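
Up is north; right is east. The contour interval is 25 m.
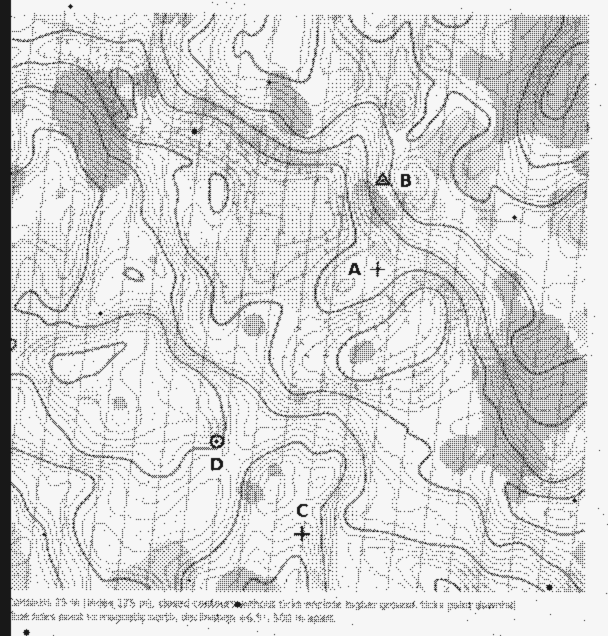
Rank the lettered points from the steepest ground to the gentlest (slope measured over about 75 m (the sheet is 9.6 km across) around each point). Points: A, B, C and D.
B D C A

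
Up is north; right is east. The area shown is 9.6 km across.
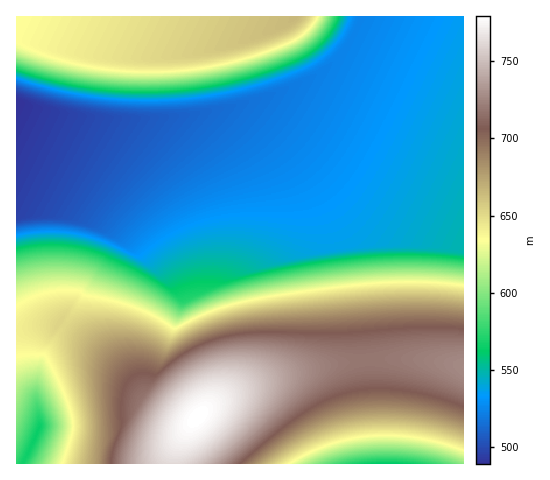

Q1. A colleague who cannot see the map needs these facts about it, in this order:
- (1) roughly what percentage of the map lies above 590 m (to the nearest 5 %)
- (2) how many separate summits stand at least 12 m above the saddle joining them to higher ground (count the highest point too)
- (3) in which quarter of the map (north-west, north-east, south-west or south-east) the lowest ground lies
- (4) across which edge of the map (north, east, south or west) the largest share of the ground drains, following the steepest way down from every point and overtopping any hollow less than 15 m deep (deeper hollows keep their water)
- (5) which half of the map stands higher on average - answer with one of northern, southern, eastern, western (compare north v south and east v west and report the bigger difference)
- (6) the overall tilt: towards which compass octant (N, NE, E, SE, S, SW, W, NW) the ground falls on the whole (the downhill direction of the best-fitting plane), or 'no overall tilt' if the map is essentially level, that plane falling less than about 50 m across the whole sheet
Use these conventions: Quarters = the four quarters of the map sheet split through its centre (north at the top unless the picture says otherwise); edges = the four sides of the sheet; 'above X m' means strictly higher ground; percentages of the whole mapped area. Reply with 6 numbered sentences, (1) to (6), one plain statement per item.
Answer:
(1) Ground above 590 m makes up about 50 % of the sheet.
(2) There are 2 summits with 12 m or more of prominence.
(3) Look to the north-west quarter for the lowest ground.
(4) Drainage is mainly to the west: more ground falls towards that edge than towards any other.
(5) On average the southern half of the map is the higher ground.
(6) The general tilt is down to the north (the land rises towards the south).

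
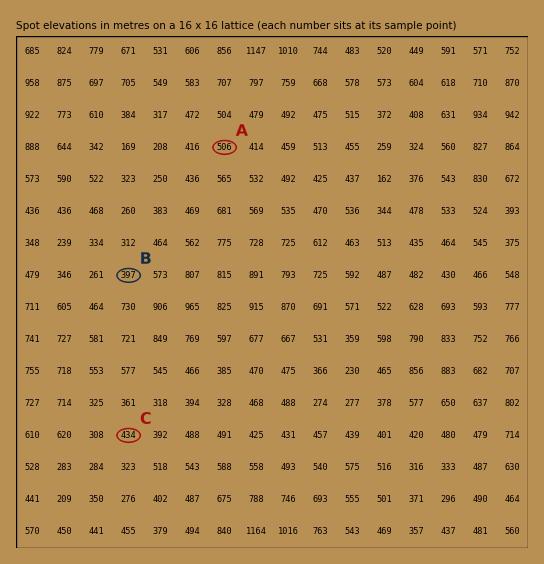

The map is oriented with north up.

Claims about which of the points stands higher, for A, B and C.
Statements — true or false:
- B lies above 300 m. true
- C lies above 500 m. false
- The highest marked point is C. false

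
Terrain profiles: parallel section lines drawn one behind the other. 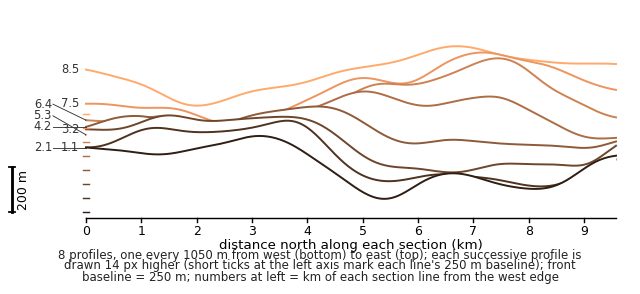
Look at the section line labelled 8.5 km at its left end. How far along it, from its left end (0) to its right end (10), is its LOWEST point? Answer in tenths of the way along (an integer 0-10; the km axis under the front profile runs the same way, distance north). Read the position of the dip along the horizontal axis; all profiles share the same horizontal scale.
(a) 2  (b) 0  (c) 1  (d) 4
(a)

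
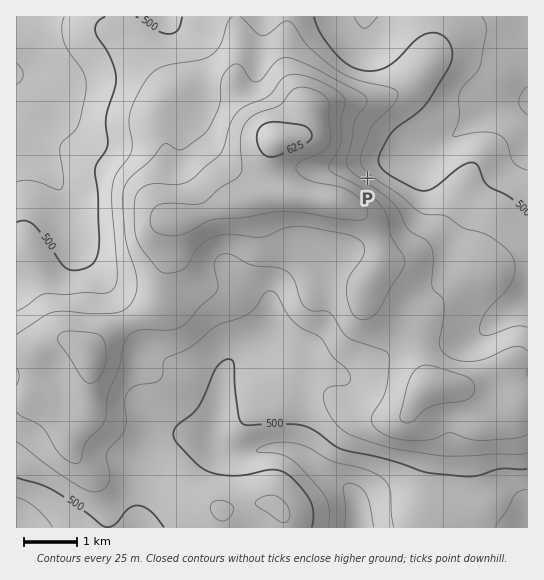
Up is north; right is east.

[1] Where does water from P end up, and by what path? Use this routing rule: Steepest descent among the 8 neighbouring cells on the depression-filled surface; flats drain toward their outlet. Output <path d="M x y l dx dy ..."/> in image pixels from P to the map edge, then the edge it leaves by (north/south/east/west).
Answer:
<path d="M367 178l14-13 18-2 2-1 5 0 1-1 3 0 11-6 2-2 10-4 2-3 10-4 8-7 1 0 5-5 2 0 16-16 5-3 3 0 1-1 7 0 1-1 13 0 2-2 6 0 2-1 10 0"/>
exit: east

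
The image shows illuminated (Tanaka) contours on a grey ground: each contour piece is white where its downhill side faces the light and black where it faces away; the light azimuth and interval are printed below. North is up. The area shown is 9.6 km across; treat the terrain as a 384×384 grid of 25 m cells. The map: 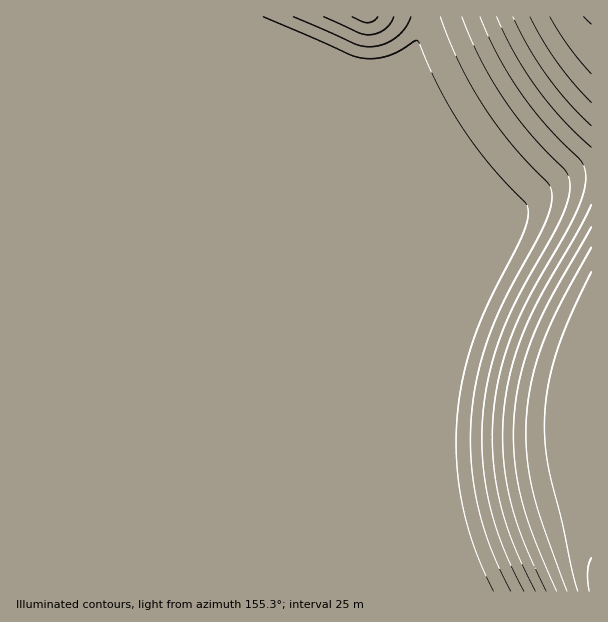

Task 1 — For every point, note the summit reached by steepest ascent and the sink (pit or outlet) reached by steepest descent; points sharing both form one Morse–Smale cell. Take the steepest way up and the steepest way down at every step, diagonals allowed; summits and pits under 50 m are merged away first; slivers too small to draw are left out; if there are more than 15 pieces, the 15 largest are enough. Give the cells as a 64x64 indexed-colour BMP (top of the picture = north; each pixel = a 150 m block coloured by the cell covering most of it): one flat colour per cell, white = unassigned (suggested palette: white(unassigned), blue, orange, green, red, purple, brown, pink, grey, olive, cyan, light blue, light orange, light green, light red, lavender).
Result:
<image width="64" height="64" href="data:image/bmp;base64,Qk12CAAAAAAAAHYAAAAoAAAAQAAAAEAAAAABAAQAAAAAAAAIAAATCwAAEwsAABAAAAAAAAAA////ALR3HwAOf/8ALKAsACgn1gC9Z5QAS1aMAMJ34wB/f38AIr28AM++FwDox64AeLv/AIrfmACWmP8A1bDFABEREREREREREREREREREREREREREREREREREREREREREREREREREREREREREREREREREREREREREREREREREREREREREREREREREREREREREREREREREREREREREREREREREREREREREREREREREREREREREREREREREREREREREREREREREREREREREREREREREREREREREREREREREREREREREREREREREREREREREREREREREREREREREREREREREREREREREREREREREREREREREREREREREREREREREREREREREREREREREREREREREREREREREREREREREREREREREREREREREREREREREREREREREREREREREREREREREREREREREREREREREREREREREREREREREREREREREREREREREREREREREREREREREREREREREREREREREREREREREREREREREREREREREREREREREREREREREREREREREREREREREREREREREREREREREREREREREREREREREREREREREREREREREREREREREREREREREREREREREREREREREREREREREREREREREREREREREREREREREREREREREREREREREREREREREREREREREREREREREREREREREREREREREREREREREREREREREREREREREREREREREREREREREREREREREREREREREREREREREREREREREREREREREREREREREREREREREREREREREREREREREREREREREREREREREREREREREREREREREREREREREREREREREREREREREREREREREREREREREREREREREREREREREREREREREREREREREREREREREREREREREREREREREREREREREREREREREREREREREREREREREREREREREREREREREREREREREREREREREREREREREREREREREREREREREREREREREREREREREREREREREREREREREREREREREREREREREREREREREREREREREREREREREREREREREREREREREREREREREREREREREREREREREREREREREREREREREREREREREREREREREREREREREREREREREREREREREREREREREREREREREREREREREREREREREREREREREREREREREREREREREREREREREREREREREREREREREREREREREREREREREREREREREREREREREREREREREREREREREREREREREREREREREREREREREREREREREREREREREREREREREREREREREREREREREREREREREREREREREREREREREREREREREREREREREREREREREREREREREREREREREREREREREREREREREREREREREREREREREREREREREREREREREREREREREREREREREREREREREREREREREREhEREREREREREREREREREREREREREREREREREREREREiIREREREREREREREREREREREREREREREREREREREREiIiEREREREREREREREREREREREREREREREREREREREiIiIhEREREREREREREREREREREREREREREREREREREiIiIiIREREREREREREREREREREREREREREREREREREiIiIiIiERERERERERERERERERERERERERERERERERESIiIiIiIhERERERERERERERERERERERERERERERERESIiIiIiIiIRERERERERERERERERERERERERERERERESIiIiIiIiIiERERERERERERERERERERERERERERERESIiIiIiIiIiIhERERERERERERERERERERERERERERERIiIiIiIiIiIiIhERERERERERERERERERERERERERERIiIiIiIiIiIiIiIiIRERERERERERERERERERERERERIiIiIiIiIiIiIiIiIhEREREREREREREREREREREREREiIiIiIiIiIiIiIiIiEREREREREREREREREREREREREiIiIiIiIiIiIiIiIiIRERERERERERERERERERERERESIiIiIiIiIiIiIiIiIhERERERERERERERERERERERESIiIiIiIiIiIiIiIiIiERERERERERERERERERERERERIiIiIiIiIiIiIiIiIiIRERERERERERERERERERERERIiIiIiIiIiIiIiIiIiIhEREREREREREREREREREREREiIiIiIiIiIiIiIiIiIiEREREREREREREREREREREREiIiIiIiIiIiIiIiIiIiIRERERERERERERERERERERESMyIiIiIiIiIiIiIiIiIhERERERERERERERERERERERMzMzIiIiIiIiIiIiIiIiERERERERERERERERERERERMzMzMzIiIiIiIiIiIiIiIRERERERERERERERERERERMzMzMzMyIiIiIiIiIiIiIhERERERERERERERERERETMzMzMzMzMiIiIiIiIiIiIiEREREREREREREREREREzMzMzMzMzMzIiIiIiIiIiIiIRERERERERERERERERMzMzMzMzMzMzMiIiIiIiIiIiIhERERERERERERERETMzMzMzMzMzMzMyIiIiIiIiIiIi"/>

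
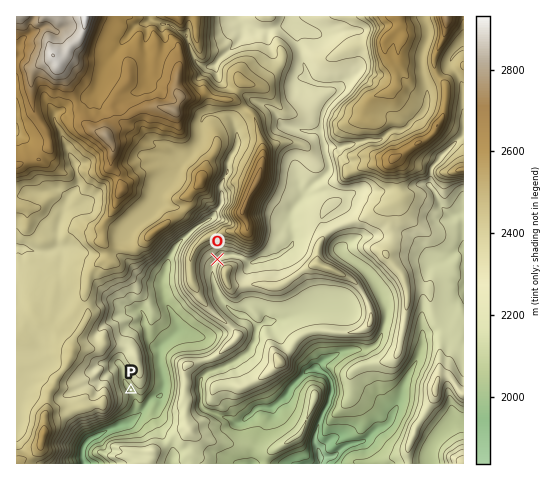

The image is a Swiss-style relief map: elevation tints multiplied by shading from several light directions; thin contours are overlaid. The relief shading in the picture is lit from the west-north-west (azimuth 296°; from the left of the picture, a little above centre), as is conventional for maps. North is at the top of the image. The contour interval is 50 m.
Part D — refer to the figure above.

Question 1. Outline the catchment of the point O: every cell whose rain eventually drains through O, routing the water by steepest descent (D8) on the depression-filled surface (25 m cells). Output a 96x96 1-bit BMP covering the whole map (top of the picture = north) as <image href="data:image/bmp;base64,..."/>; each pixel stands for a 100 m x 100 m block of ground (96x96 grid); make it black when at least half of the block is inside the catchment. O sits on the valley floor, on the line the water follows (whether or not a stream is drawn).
<image width="96" height="96" href="data:image/bmp;base64,Qk2+BAAAAAAAAD4AAAAoAAAAYAAAAGAAAAABAAEAAAAAAIAEAAATCwAAEwsAAAIAAAAAAAAA////AAAAAAAAAAAAAAAAAAAAAAAAAAAAAAAAAAAAAAAAAAAAAAAAAAAAAAAAAAAAAAAAAAAAAAAAAAAAAAAAAAAAAAAAAAAAAAAAAAAAAAAAAAAAAAAAAAAAAAAAAAAAAAAAAAAAAAAAAAAAAAAAAAAAAAAAAAAAAAAAAAAAAAAAAAAAAAAAAAAAAAAAAAAAAAAAAAAAAAAAAAAAAAAAAAAAAAAAAAAAAAAAAAAAAAAAAAAAAAAAAAAAAAAAAAAAAAAAAAAAAAAAAAAAAAAAAAAAAAAAAAAAAAAAAAAAAAAAAAAAAAAAAAAAAAAAAAAAAAAAAAAAAAAAAAAAAAAAAAAAAAAAAAAAAAAAAAAAAAAAAAAAAAAAAAAAAAAAAAAAAAAAAAAAAAAAAAAAAAAAAAAAAAAAAAAAAAAAAAAAAAAAAAAAAAAAAAAAAAAAAAAAAAAAAAAAAAAAAAAAAAAAAAAAAAAAAAAAAAAAAAAAAAAAAAAAAAAAAAAAAAAAAAAAAAAAAAAAAAAAAAAAAAAAAAAAAAAAAAAAAAAAAAAAAAAAAAAAAAAAAAAAAAAAAAAAAAAAAAAAAAAAAAAAAAAAAAAAAAAAAAAAAAAAAAAAAAAAAAAAAAf/gAAAAAAAAAAAAAf/4AAAAAAAAAAAAAf/8AAAAAAAAAAAAAf//AAAAAAAAAAAAAf//gAAAAAAAAAAAA///4AAAAAAAAAAAD///4AAAAAAAAAAAH///4AAAAAAAAAAAP///4AAAAAAAAAAAP///4AAAAAAAAAAAH///8AAAAAAAAAAAA///+AAAAAAAAAAAAB///AAAAAAAAAAAAB///4AAAAAAAAAAAB////AAAAAAAAAAAB////wAAAAAAAAAAB////4AAAAAAAAAAB/////AAAAAAAAAAB/////gAAAAAAAAAA/////wAAAAAAAAAA/////wAAAAAAAAAAf////wAAAAAAAAAAf////wAAAAAAAAAAP////wAAAAAAAAAAP////wAAAAAAAAAAP////wAAAAAAAAAAH////wAAAAAAAAAAH////gAAAAAAAAAAH////4AAAAAAAAAAH////8AAAAAAAAAAH/////AAAAAAAAAAP/////wAAAAAAAAAP/////4AAAAAAAAAP/////8AAAAAAAAAP/////8AAAAAAAAAf/////+AAAAAAAAAf/////+AAAAAAAAA///////AAAAAAAAB///////AAAAAAAAD///////AAAAAAAAH///////AAAAAAAAH///////AAAAAAAAH///////AAAAAAAABP//////AAAAAAAAAH/////+AAAAAAAAAD/////8AAAAAAAAAB/////8AAAAAAAAAA/////8AAAAAAAAAAf////8AAAAAAAAAAfw///8AAAAAAAAAAHgP//8AAAAAAAAAAAAD//+AAAAAAAAAAAAAB/+AAAAAAAAAAAAAB//AAAAAAAAAAAAAAf/AAAAAAAAAAAAAAP/AAAAAAAAAAAAAAP/AAAAAAAAAAAAAAP/A="/>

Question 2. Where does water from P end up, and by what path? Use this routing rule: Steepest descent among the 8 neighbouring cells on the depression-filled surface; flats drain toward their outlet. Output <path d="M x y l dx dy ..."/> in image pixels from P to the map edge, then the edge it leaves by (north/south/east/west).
<path d="M131 390l3 6 0 4 2 2 0 16-6 6-13 2-27 13-7 8 0 14 1 2"/>
exit: south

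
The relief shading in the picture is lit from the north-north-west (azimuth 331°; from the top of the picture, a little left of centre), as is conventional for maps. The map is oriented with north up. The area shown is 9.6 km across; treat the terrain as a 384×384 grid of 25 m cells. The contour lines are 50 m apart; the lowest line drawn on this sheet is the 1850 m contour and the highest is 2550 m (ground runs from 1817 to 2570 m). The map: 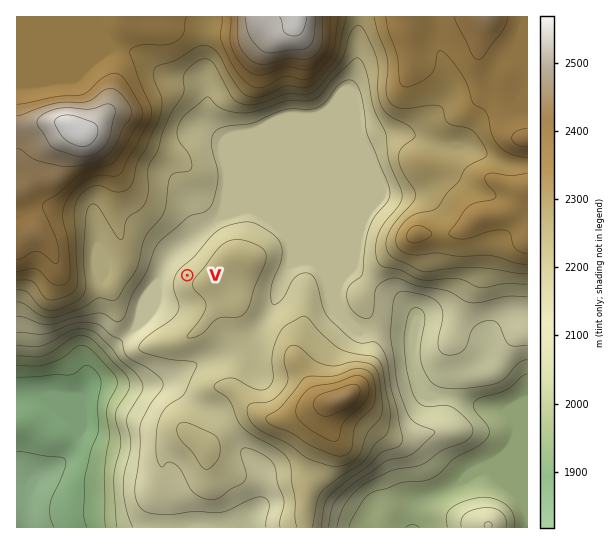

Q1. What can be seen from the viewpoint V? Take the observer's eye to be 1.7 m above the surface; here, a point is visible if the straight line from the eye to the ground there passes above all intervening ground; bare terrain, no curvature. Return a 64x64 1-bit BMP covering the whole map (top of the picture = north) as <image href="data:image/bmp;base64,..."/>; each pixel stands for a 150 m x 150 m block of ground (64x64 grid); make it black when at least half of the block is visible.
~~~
<image width="64" height="64" href="data:image/bmp;base64,Qk0+AgAAAAAAAD4AAAAoAAAAQAAAAEAAAAABAAEAAAAAAAACAAATCwAAEwsAAAIAAAAAAAAA////AAAAAAAAAAAAAAAAAAAAAAAAAAAAAAAAAAAAAAAAAAAAAAAAAAAAAAAAAAAAAAAAAAAAAAAAAAAAAAAAAAAAAAAAAAAAAAAAAAAAAAAAAAAAAAAAAAAAAAAAAAAAAAAAAAAAAAAAAAAAAAAAAAAAAAAAAAAAAAAAAAAAAAAAAAAAAAAAAAAAAAAAAAAAAAAAAAAAAAAAAAAAAAAAAAAAAAAAAAAAAAAAAAAAAAAAAAAAAAAAAAAAAAAAAAAAAAAAAAAAAAAABAAAAAAAAAAGAAAAAAAAAAYAAAAAAAAGBgAAAAAAAAOPAAAAAAAAA4+AAAAAAAADj4AAAAAAAAOHxgAAAAAABwP/AAAAAAAHA/+AAAAAAAcD/8AAAAAADwP/gAAAAAAPB/+AAAAAAB8H/4AAAAAADgf/wAAAAAAOD//gAAAAAA4P//AAAAAAfw//+AAAAAAvn//4AAAAAAf//7wAAAAAA//+PgAAAAAD//w/AAAAAAf/8D+AAAAAB//gH8AAAAAAf+Af4AAAAAAf4B/wAAAAAB/wP/gAAAAAD/B//AAAAAAAOH/+AAAAAAAe//4DAAAAAA///gfAAAAAAf/8j8AAAAAB////wAAAAA////+AAAAAP//+P4AAAAB///w/gIAAAH//+B+AwAAA//8wH4DAAAAAHgAPgOAAAAAcAA+A4A=="/>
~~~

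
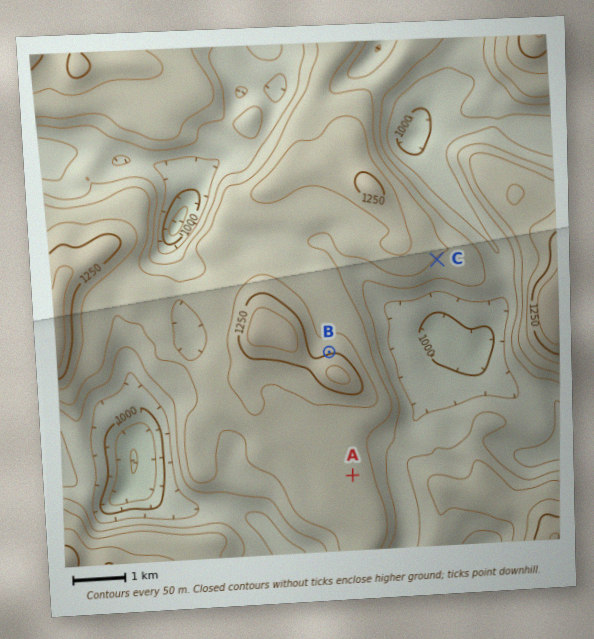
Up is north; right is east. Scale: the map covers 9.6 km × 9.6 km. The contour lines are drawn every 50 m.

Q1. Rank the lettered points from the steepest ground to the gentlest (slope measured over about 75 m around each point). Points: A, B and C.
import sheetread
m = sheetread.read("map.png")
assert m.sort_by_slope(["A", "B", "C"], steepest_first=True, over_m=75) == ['B', 'C', 'A']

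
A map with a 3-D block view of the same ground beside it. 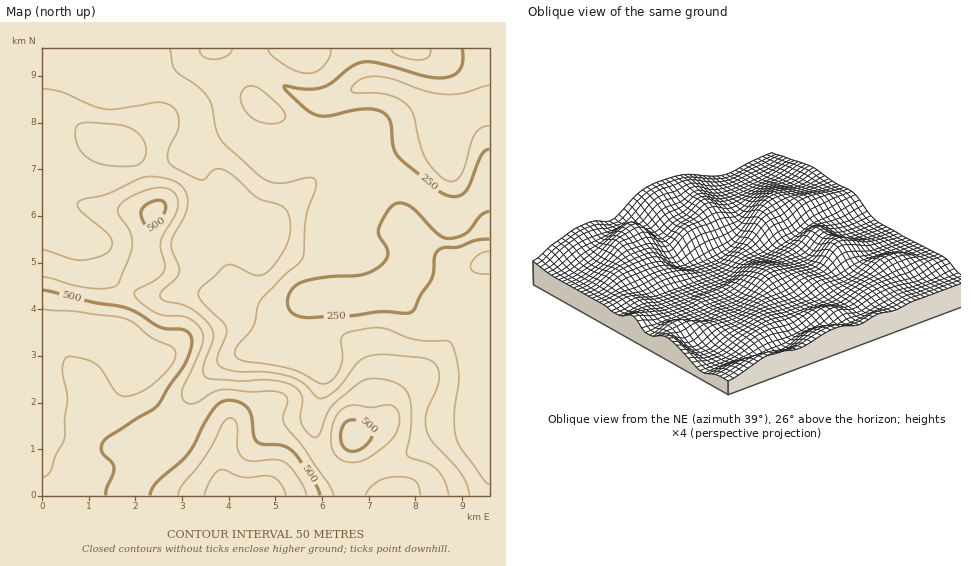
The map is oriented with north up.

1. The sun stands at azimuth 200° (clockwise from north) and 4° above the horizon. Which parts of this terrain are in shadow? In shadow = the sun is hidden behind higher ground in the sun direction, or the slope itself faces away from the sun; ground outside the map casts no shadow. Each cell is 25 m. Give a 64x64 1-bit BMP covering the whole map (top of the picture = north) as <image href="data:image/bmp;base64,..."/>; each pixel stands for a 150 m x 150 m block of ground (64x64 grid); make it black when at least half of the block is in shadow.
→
<image width="64" height="64" href="data:image/bmp;base64,Qk0+AgAAAAAAAD4AAAAoAAAAQAAAAEAAAAABAAEAAAAAAAACAAATCwAAEwsAAAIAAAAAAAAA////AAAAAAAAAAAAD+AADAAAAAAf4AAeAAAAH//h/34AAAA//8D//gAAAD//wH//AAAAP//AP/8AAAAf/4Af/wAAAB//gA/+AAAAD/+AB/4AAAAH/4YD/gAAAA//nwP+AAAAP///+fwAAAx////4/AAAD/////h4AAAH////+AAAAAP////4AAAAA/////gAAAAB////+AAAAAH/////wAAAAP/////AAADAf////+AAA/B/////4AAD/j/////AAAf/3////8AAf///////wAf//+////+AP///7////w7////n////DP///+P///8A////4f/+fwD////g//5/AP///+A//j8A//x/wBH4HgD/+P/AAAAMAH/4/8AAAAAff/j/wAAAAB8/+H/AAAAABx/wP4AAAAADH8APgAAAAAEPAAcAcAAAAAAAAAHwAAAAAAAAA/AAAHAA//wH+AAB+AP//Af4AAH4AD/8D/gAB/gAH/4f+AAP+AAH/j/4AA/4AAP+f/gAD/gAAf7/+AAP+AAA/v+AAA/5AAb/fwAAB/kA/39+AAAH+QH/fzgAAAPhA/8/AAP4AYEH/x8AH//wAR//DwB///gA//8Pgf//+AD//z+D/H/wAP//P4fwH/AA//8/x+AHwAD//x+HwAAAAH9+AAMAAAAAOAwAAAAAAAAAAAAAAAAAAA=="/>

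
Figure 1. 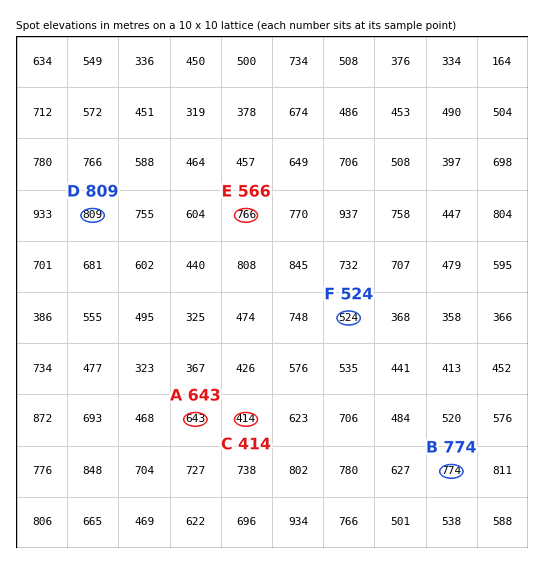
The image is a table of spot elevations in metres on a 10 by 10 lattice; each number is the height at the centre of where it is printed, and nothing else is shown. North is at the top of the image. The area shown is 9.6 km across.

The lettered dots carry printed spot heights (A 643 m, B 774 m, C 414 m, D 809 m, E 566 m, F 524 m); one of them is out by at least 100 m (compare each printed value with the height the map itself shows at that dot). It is E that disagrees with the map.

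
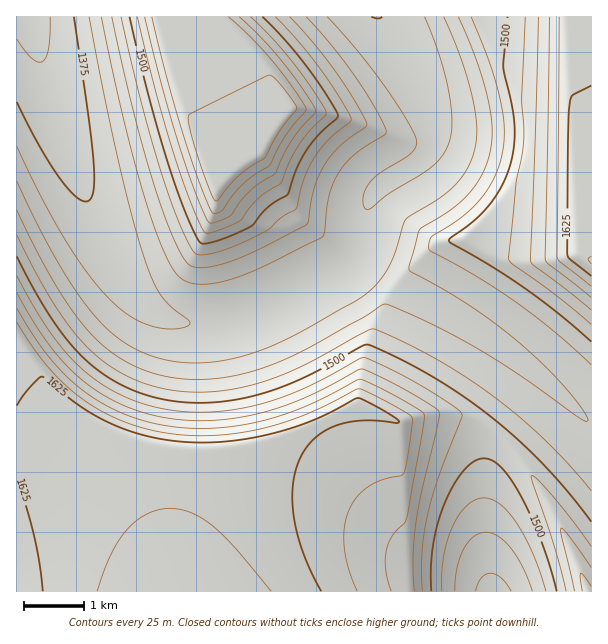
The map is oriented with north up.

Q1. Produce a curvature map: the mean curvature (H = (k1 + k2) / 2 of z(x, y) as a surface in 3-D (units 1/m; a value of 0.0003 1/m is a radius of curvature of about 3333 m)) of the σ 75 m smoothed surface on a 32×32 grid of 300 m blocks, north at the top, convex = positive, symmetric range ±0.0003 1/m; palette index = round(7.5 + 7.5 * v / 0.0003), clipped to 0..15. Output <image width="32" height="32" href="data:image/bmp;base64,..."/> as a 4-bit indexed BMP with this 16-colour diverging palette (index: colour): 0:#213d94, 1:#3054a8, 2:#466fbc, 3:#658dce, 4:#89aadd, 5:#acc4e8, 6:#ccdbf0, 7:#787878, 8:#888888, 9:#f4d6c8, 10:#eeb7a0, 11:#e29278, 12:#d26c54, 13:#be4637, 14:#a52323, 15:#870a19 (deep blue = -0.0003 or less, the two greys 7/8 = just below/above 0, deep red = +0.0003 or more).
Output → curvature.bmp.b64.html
<image width="32" height="32" href="data:image/bmp;base64,Qk12AgAAAAAAAHYAAAAoAAAAIAAAACAAAAABAAQAAAAAAAACAAATCwAAEwsAABAAAAAAAAAAlD0hAKhUMAC8b0YAzo1lAN2qiQDoxKwA8NvMAHh4eACIiIgAyNb0AKC37gB4kuIAVGzSADdGvgAjI6UAGQqHAIiIiIiIiIiIh3d7hVVVVn+IiIiIiIiIiHd3e3VVVWa/iIiIiIiIiIh3d3x1VWZm+oiIiIiIiIiHd3d8dWZmafeIiIiIiIiIh3d3fHZmZm+niIiIiIiIiHd3d312Zmafd4iIiIiIiIh3d3d9dmZn+HaIiIiJq7qYh3d3jXZma7dmiIiM/9zM7+uHd412Zqt2ZoiK/HZVZmaN/IjPuZunZmaIznVVVmZmZnv/yJmXdmZmjOZVVWZmZmZmq3d3ZmZmZq9lVVZmZmZmZot3ZmZmZmb4ZlZmZmZmZmZ7dmZmZmZmxmZmZmZmZmZmanZmZmZmZnZmZmZmZmZmZmeWZmZmZmZmZmZmd3ZmZmZml2ZmZmZmZmZmZnl3ZmZmZmp2Zmd3aGZmZmZ6l2ZmZ2Znt2i6q99mZmZmaOd3dnh2Zq/8dmasZmZmZmf7qHqmZmiWfIZmq2ZmZmZm32VqZmZ3Zla3ZqtmZmZmZu91mFVmZmZVama6ZmZmZmf66qVVVmZmVViGumZmZmZr2J+VVVZndlVWlslmZmZmb5iJ9lZ6uXZlVZbJZmZmZo+IiL/u2XZmZmaWyWZmZma8iIi/h2ZmZmZpdthmZmZm+YiJ+GZmZmZmembYZmZmZ/iIj6ZmZmZmZqdm2GZmZmrYiOx2ZmZmZmimZthmZmZuqI7XZmZmZmZsdmfY"/>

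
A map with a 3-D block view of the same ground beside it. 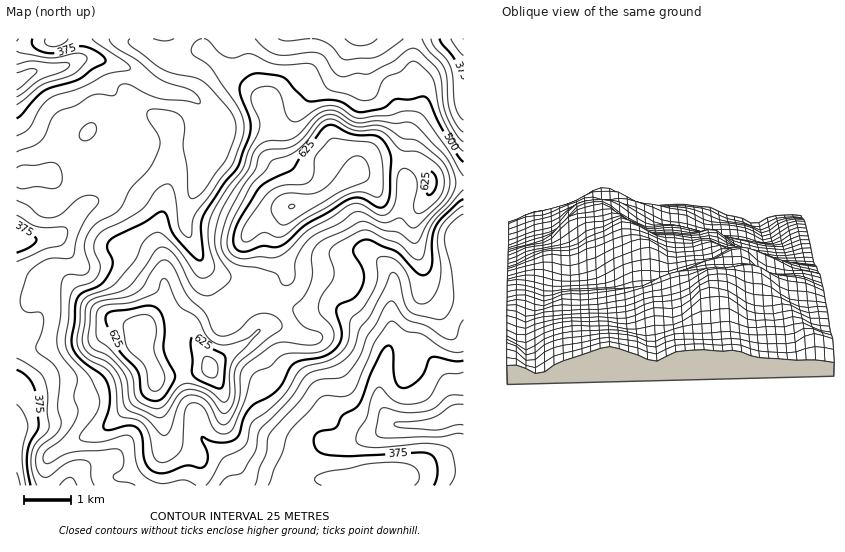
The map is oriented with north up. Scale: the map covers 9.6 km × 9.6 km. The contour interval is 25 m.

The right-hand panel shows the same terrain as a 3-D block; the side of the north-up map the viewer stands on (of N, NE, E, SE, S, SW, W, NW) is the W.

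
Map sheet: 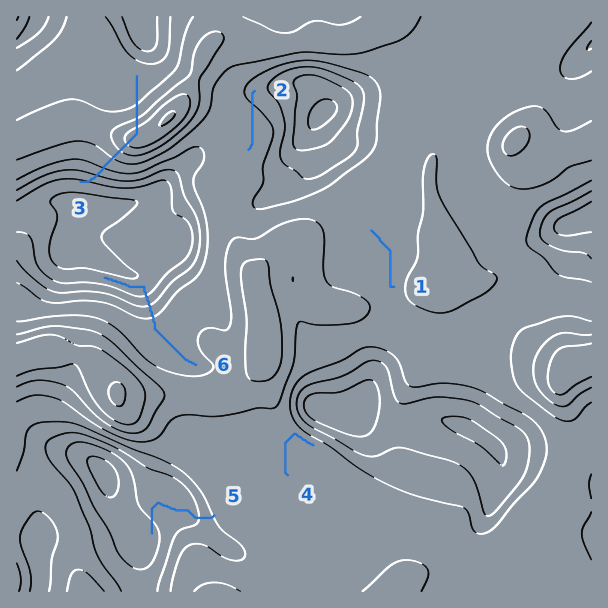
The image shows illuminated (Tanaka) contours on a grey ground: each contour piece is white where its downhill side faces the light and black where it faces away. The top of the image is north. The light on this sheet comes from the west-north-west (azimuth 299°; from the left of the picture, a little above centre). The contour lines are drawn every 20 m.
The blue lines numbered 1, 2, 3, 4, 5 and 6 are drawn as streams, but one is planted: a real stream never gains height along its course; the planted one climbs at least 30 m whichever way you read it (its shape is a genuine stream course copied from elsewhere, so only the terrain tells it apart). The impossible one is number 3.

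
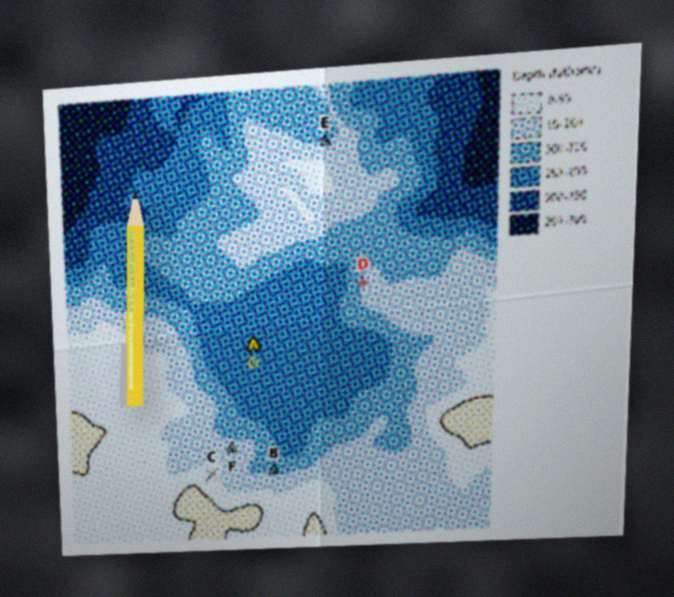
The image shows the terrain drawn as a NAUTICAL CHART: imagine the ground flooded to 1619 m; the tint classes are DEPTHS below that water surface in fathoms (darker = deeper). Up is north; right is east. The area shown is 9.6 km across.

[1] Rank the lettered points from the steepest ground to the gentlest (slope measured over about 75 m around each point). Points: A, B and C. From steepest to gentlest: B C A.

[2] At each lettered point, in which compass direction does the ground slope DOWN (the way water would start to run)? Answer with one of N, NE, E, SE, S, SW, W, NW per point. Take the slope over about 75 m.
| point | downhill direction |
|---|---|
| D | W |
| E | N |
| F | N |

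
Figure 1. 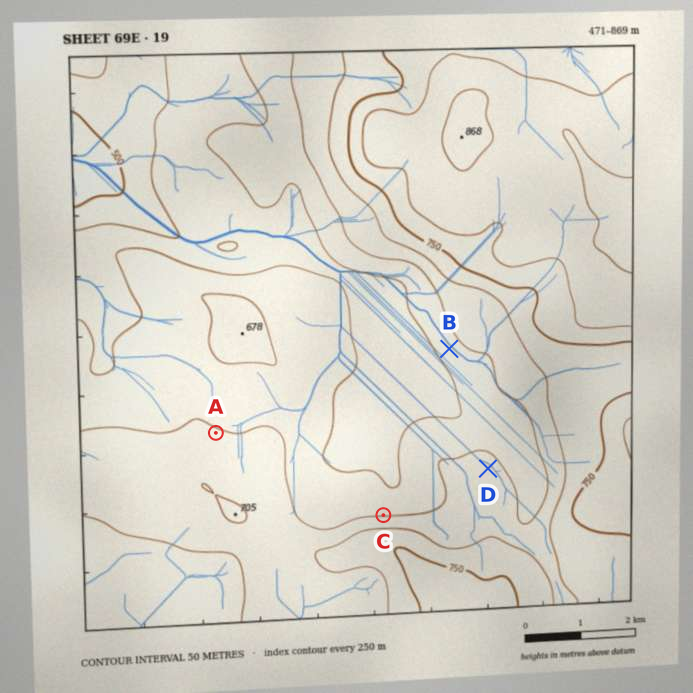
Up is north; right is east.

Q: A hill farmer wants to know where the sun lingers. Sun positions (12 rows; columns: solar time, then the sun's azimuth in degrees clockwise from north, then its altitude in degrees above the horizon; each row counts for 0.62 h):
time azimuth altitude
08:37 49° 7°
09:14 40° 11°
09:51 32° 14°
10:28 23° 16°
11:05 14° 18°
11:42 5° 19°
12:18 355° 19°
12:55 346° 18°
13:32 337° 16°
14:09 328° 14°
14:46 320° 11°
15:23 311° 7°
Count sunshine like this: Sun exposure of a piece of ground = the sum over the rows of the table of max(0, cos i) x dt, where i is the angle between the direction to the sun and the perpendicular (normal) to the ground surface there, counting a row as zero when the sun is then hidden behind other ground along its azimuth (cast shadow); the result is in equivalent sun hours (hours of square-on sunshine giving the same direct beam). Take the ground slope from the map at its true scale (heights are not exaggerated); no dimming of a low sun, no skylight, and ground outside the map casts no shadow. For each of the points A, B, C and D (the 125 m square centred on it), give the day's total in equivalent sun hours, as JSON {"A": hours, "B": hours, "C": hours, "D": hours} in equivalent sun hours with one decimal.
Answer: {"A": 2.1, "B": 1.4, "C": 3.0, "D": 2.1}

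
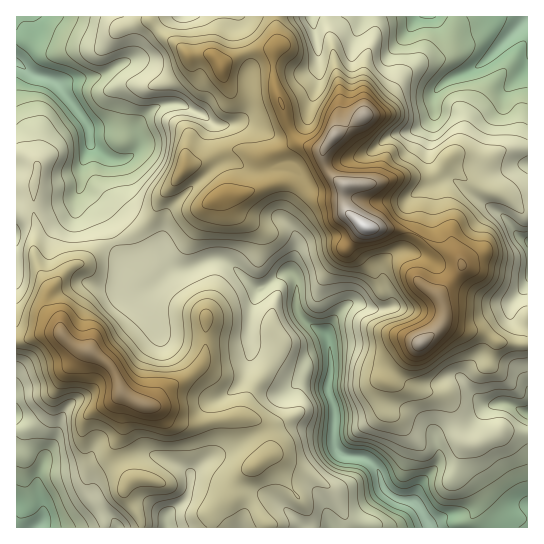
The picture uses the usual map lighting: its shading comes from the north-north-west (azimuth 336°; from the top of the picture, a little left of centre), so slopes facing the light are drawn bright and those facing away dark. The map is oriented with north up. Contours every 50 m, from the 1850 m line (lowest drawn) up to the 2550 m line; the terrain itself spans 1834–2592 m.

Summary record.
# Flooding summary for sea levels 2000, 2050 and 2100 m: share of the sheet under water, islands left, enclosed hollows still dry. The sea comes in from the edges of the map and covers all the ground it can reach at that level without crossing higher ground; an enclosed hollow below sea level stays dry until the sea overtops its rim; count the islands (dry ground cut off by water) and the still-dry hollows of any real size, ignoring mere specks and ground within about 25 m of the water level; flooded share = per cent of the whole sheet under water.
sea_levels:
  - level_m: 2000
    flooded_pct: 14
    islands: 0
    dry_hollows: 0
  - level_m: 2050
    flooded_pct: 20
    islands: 0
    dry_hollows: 0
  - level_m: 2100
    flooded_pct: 29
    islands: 0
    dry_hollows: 0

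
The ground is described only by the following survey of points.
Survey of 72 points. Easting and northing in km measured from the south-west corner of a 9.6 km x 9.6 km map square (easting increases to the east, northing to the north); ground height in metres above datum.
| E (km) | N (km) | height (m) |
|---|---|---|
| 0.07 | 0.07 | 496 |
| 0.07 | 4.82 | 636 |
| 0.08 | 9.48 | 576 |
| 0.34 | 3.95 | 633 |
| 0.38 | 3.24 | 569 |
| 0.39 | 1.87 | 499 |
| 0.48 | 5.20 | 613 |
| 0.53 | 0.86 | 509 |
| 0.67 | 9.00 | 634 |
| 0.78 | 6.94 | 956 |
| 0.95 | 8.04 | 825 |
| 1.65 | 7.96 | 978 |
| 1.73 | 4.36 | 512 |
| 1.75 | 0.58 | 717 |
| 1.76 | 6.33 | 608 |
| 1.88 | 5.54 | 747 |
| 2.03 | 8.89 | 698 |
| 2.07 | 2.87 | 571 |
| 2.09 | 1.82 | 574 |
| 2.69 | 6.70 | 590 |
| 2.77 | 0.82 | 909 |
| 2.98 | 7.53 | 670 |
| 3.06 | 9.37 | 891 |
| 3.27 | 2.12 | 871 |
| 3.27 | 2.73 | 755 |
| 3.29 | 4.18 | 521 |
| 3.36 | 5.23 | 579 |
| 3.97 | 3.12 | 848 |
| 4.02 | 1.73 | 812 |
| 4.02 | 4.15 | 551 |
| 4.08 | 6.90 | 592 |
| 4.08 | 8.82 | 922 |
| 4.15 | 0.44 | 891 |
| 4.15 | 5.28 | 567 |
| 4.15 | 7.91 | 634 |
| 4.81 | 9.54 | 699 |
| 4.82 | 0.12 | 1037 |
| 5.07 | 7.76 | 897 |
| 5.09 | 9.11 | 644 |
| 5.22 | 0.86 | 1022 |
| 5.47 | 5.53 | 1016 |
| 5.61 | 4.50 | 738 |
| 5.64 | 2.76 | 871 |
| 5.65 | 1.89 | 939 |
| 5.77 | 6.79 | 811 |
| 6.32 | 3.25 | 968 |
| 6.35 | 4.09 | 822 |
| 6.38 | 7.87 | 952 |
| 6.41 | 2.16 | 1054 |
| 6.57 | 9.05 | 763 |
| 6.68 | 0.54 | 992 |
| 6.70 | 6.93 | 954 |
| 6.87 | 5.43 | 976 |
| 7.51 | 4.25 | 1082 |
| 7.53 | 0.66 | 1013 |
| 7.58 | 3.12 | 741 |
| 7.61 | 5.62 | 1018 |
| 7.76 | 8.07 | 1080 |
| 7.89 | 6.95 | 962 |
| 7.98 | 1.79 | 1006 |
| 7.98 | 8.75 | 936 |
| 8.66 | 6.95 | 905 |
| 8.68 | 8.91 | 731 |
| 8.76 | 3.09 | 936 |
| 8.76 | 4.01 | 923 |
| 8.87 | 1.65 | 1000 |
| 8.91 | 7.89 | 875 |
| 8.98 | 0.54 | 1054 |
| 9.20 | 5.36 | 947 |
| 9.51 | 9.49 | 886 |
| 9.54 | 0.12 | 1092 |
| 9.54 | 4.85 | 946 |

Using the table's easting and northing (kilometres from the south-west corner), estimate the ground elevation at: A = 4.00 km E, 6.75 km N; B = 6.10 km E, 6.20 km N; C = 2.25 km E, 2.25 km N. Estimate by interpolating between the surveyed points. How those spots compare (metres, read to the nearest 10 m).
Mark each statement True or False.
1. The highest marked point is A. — False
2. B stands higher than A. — True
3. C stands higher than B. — False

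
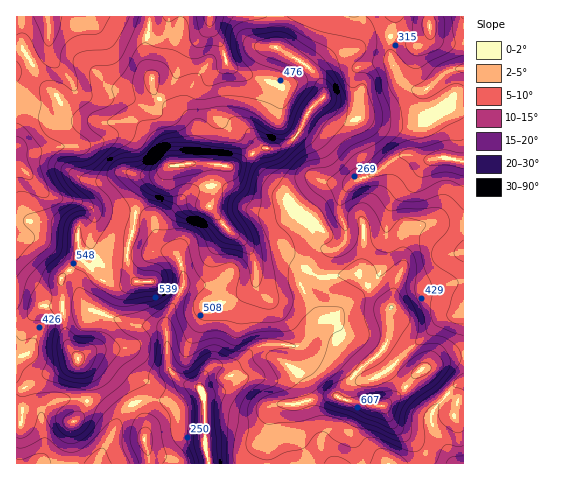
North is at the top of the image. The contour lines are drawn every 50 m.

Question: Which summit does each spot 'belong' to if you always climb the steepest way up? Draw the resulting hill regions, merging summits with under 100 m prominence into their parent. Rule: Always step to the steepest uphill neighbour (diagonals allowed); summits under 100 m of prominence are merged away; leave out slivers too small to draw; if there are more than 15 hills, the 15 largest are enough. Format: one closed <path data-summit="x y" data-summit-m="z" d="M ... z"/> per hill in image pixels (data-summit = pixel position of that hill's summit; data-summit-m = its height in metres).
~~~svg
<path data-summit="188 164" data-summit-m="907" d="M393 16l-377 1 0 339 9 0 5-6 7-17 15-24 19-3 13 2 49 17 27 1 5 3 3 10 0 23 2 8 11 11 15 5-11 3-16 11-25 0-13 4-10 10-6 15-2-9-8-8-20-12-19-1-10 2-11 7-4 8-7-6-17-1 0 55 191 0-3-18 0-39-1-10-4-7 0-6 5-10 8-8 19 0 31-21 17-1 19 2 7-5 12-20 0-5-16-29-1-8 5-10 15-17 14-3 10-8 1-10-6-16 0-14 5-11 9-8 23-10 26-17 9 0 12 5 22-3 12 4 6-1 0-91-12 1-7 3-15 14-7 4-18-6-5-5-10-24 0-22 4-12z"/><path data-summit="382 405" data-summit-m="681" d="M412 155l-15 2-20 15-23 10-9 8-5 11 0 14 6 16-1 10-10 8-14 3-15 17-5 10 1 8 16 29 0 5-12 20-7 5-19-2-17 1-31 21-19 0-8 8-5 10 0 6 4 7 1 49 4 18 246-1-23-38-1-9 3-6 14-17 10-9 6-3 0-220-18-4-22 3z"/><path data-summit="78 360" data-summit-m="661" d="M71 306l-19 3-15 24-7 17-5 6-9 1 1 52 17 1 7 6 4-8 11-7 10-2 19 1 20 12 8 8 2 9 6-15 10-10 13-4 25 0 16-11 11-3-15-5-11-11-2-8 0-23-3-10-5-3-27-1-39-15z"/><path data-summit="430 26" data-summit-m="420" d="M463 16l-69 1-4 17 0 22 10 24 5 5 18 6 7-4 15-14 7-3 12-2z"/>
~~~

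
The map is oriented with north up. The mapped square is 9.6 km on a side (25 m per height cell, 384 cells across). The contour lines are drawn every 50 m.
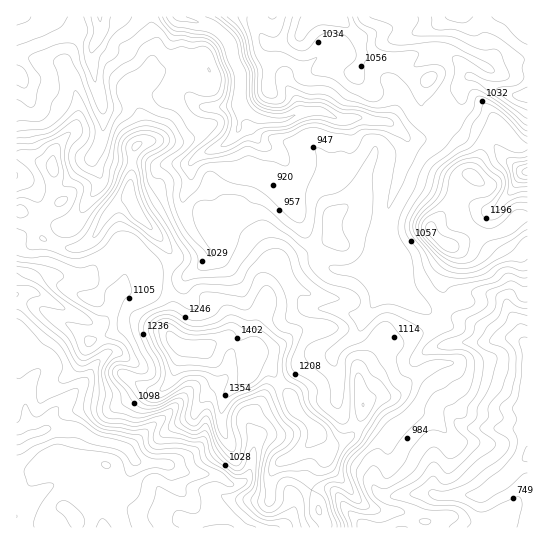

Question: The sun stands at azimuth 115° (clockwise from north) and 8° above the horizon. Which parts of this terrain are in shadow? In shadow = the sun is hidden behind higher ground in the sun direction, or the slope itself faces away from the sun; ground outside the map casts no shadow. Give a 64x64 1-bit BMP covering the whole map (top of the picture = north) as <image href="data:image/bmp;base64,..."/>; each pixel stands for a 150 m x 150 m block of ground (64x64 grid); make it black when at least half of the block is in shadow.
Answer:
<image width="64" height="64" href="data:image/bmp;base64,Qk0+AgAAAAAAAD4AAAAoAAAAQAAAAEAAAAABAAEAAAAAAAACAAATCwAAEwsAAAIAAAAAAAAA////AAAAAABAAAAAfAAAAOABAAB4AAAAcAHAHjwAHjA4A8Y+fAAeeBgDjv94AAA8AAOf/wAAAB4AA7//AAAADwAH//8AAAADwAP//4AAAADwA//v4AAAAPgP/8/wAAAA/g/P3/gAAAAAQf/f+EAAAADgfd/g4AAAB/A9z8HgAABn+D/HweAAAG//j8fD4AAAf//H48PgAAB//+NwA+AAAH//8DgD4AAAf//wOAfgMAB///AYB+A+AP//4AgD8A8A///jCAB4AAD//+fMADgAAP//7+AAPAAA////5AA8AAD////MABwAAP///x4AAAAC///uPgAAAAL//g/+AAAAAP8CB/4AACAA+AAD/gAAcAAAAAP+AAD4AAAAA/8AAfgAwwAD/wAD+ADnwYI+DAfwAAfDAgAeD/AYB+IGAD4f8DwD5gYAPj/4Ppn8DgB/f/wevfwOAH///A/z/AcAf//8A/P8BwA///4D8/wHAH///wDz/AeA////gPv8A/H////A+/4A/8D//8D5/wB/wP//wPz/gD/5///A//+AH////+D//wAf//+H8P/8AB4/4Afg//gAHh4AB8D+eAAeAAAHwP54AD4AAGGA/HwAPiAAcADA/gA+AABwAAD/AH4CAAAAfP+CfgABgAD8/55+QAHwAPB/n/zgAHwAAH+f/fAADAAAfx//8AABwA=="/>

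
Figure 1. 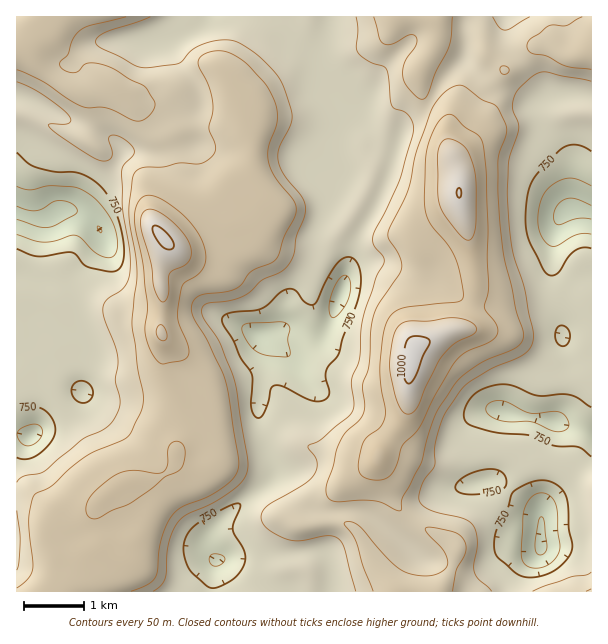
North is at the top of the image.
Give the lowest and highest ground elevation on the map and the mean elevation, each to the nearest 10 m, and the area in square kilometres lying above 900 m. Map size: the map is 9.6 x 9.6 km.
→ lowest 640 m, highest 1010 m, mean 820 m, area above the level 8.2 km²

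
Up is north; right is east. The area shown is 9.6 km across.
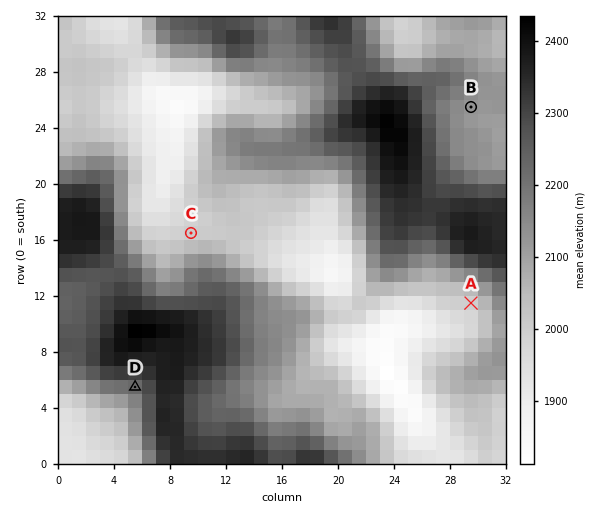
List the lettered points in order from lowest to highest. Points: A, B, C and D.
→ A C B D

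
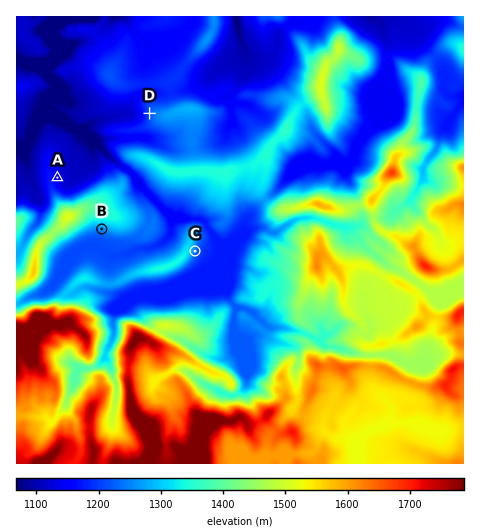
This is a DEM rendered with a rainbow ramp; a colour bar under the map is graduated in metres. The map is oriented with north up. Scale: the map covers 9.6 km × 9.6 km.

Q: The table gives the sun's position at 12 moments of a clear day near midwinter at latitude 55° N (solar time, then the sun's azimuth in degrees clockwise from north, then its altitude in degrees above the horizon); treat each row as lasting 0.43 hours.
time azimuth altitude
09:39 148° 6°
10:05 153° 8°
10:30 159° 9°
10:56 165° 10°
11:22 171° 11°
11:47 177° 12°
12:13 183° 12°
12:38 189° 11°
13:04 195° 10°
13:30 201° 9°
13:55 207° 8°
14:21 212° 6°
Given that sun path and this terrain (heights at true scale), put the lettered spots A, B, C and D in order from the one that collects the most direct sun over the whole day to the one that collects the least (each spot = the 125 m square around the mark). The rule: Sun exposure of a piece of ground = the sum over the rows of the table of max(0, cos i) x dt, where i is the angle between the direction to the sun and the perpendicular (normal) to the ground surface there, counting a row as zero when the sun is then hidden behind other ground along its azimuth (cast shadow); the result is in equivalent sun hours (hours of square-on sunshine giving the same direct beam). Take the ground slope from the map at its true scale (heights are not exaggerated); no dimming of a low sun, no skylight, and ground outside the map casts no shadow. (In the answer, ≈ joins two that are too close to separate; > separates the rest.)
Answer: C > D ≈ B > A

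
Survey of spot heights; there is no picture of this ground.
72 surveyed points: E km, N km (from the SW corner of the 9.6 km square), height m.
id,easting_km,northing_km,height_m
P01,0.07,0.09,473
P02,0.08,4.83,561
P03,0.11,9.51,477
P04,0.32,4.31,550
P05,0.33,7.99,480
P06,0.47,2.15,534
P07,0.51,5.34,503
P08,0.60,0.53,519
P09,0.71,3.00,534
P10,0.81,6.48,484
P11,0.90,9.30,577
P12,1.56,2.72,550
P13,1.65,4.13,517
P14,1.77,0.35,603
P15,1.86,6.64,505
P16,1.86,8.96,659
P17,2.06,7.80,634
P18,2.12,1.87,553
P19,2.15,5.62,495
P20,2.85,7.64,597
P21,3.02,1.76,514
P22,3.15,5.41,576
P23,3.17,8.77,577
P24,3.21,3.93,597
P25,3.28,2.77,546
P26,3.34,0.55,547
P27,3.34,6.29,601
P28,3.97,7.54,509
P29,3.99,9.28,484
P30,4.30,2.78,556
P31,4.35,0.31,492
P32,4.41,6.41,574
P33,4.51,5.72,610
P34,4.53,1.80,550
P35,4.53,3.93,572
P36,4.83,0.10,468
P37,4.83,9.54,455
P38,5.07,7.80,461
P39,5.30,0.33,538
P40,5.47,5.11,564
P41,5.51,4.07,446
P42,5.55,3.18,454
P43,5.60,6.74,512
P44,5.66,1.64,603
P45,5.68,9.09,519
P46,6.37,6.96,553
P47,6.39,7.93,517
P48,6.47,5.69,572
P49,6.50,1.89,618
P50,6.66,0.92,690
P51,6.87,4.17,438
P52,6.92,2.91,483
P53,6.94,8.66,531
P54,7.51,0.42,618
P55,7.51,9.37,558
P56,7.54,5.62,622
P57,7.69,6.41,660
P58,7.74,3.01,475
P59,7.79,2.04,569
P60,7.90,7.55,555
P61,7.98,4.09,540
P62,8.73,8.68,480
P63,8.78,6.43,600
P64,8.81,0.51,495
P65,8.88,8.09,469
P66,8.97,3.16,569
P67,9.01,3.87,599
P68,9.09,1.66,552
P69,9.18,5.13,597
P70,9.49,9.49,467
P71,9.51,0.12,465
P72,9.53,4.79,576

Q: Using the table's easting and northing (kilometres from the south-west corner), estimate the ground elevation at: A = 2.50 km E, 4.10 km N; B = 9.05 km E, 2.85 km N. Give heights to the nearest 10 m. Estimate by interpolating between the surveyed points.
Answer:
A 550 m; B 570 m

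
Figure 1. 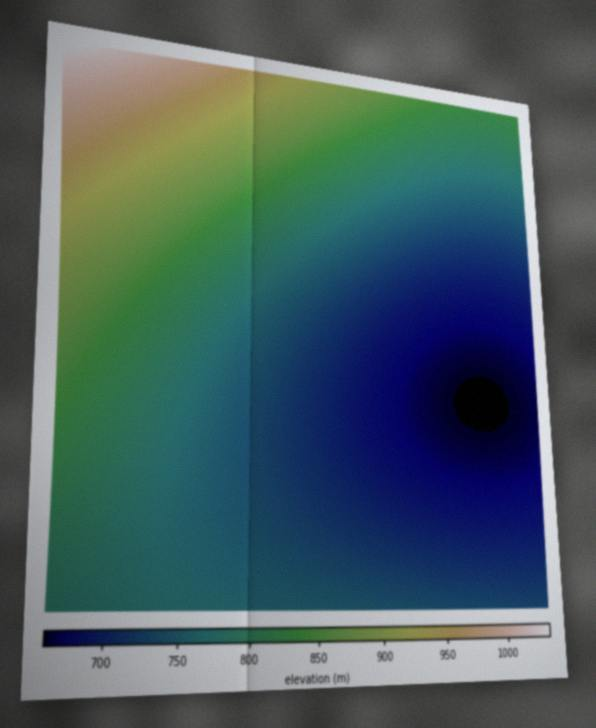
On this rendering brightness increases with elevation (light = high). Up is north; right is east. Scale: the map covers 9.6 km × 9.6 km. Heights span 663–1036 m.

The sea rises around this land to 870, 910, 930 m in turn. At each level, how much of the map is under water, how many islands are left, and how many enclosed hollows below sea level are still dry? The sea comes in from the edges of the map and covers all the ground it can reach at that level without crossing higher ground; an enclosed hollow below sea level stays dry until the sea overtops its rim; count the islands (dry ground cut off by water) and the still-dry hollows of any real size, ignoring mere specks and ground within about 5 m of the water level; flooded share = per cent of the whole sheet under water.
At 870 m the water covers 85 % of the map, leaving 0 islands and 0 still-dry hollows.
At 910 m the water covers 91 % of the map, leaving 0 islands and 0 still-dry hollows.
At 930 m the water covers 93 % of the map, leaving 0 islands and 0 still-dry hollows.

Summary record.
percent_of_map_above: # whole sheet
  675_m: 92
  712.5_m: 72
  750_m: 53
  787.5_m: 36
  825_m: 24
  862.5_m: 16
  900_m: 10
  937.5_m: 6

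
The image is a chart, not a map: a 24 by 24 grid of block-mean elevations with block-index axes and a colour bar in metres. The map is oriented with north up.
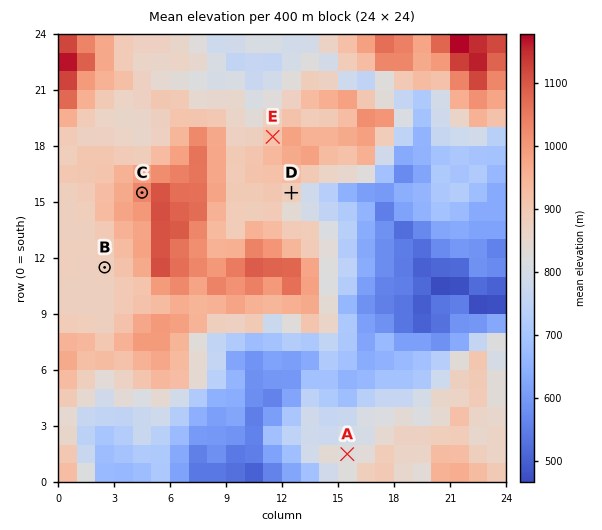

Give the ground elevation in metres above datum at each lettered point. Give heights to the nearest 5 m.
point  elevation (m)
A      825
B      880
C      1045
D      885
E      900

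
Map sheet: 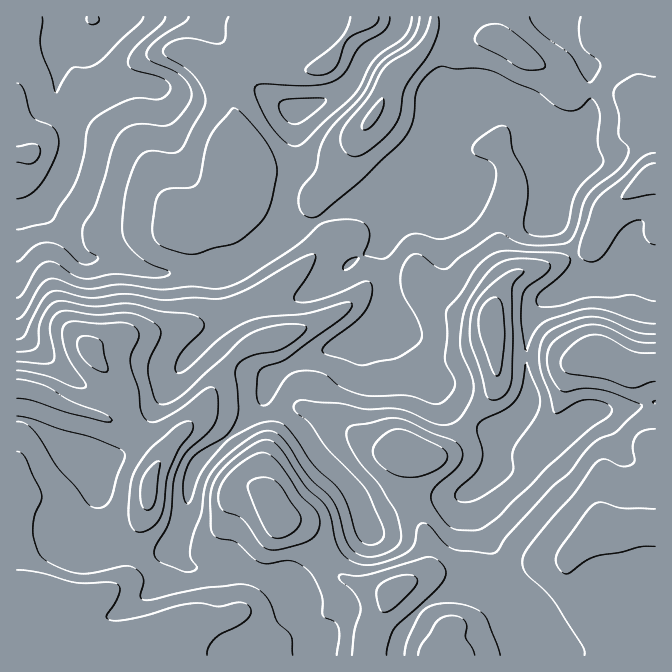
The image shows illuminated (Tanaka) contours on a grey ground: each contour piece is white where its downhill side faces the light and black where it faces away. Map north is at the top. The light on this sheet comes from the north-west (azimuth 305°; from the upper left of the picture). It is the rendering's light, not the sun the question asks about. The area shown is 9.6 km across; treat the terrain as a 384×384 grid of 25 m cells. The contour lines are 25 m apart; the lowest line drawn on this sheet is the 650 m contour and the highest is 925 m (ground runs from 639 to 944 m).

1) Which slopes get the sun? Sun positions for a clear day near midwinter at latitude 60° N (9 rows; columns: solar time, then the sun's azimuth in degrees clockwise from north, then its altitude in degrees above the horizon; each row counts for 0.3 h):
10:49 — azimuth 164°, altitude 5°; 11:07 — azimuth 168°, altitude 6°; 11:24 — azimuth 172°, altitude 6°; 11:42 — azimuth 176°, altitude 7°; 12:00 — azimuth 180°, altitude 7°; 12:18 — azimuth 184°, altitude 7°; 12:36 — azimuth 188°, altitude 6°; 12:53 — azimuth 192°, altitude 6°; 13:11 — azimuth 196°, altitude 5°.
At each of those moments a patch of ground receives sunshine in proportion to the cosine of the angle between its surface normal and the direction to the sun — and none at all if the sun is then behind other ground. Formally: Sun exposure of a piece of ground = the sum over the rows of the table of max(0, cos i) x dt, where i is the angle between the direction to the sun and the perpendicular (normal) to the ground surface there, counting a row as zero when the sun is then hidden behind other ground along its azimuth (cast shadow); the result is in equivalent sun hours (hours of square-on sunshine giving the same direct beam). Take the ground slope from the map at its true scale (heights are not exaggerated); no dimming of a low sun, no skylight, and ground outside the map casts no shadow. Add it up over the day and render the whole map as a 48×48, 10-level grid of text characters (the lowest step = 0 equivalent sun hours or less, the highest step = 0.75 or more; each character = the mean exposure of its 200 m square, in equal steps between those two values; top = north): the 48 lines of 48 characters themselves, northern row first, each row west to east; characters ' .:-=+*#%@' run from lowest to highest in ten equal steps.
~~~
-----==--.  .:-----===--:=++. :--:--::::----:---
-----==-.    .:-----=--:-*%-  .=----:...:-==----
-------:..:::..:---:::..=*-   -+==++=-:..:=++=--
------::=*%@#=::-==::.:-+=   -**+****+=-::-==-::
:---:::-=+*#%#=:-=****#%*: .=**++++**#*+-::-:.:.
--------::--=++=:-+#%%%#:  :++======+***+=---:::
--:---:...::::-=-::=++=.   -==--=-----=+**+=====
-:.:-:........::::.:::.   :=+==----:::-=+*+=-===
:..:--::....::::::....  .-+**+=--::.:---===---=-
..-----:::..:::::::. ..-=+***+=--::---------==:.
==+=----:::.:------:.:-=+***+==--==+=:-------:  
+++------::::-----=--:-==+*+==--==+=-::---:.    
++=-:-----:::------=----=++==---===------:.   :+
+=-:::------:--==-==---=++===------::----:. .-*#
=-::::---------=========-::------:::--..::::=**+
:..::::--------==+====-.  :-::::::.::    ..:=+=-
.    .:-=======++++=-...-=--:  .....      .-++==
..      :=+++++*++-.  :=++-:......        =*++++
:.       .-+**++=:   :=+=-..:::::..    .:=+*=--=
:.                 .-==-. .:--::::. .=*#*-.  .:-
..                .-=-.   -===-::.  .+**:      .
                .::.     -+==+=-:.  :--.        
  .         .::::.     -*#+=====-::---:         
 .-:    .::--=--.   .-*%#+=--===--==--:         
  ==-:-===+===-..:=*#%#+=--::::--=++=--. ...    
  .++=--==+==:..=*%%#=:..:....:-=+++=---:----.  
   :**=-:-=-:. :=+++:  ..:::::-==+++=-=++++*+=-=
    :+*=-:::   :---:..::.... .:--==++==**#%%%###
#+-. .:==-:   :--: .::.        .::-*#*==*#%%%%#*
*##+-:.:-:.  .---.  --:.        .:=##+-:+*+==--:
-=+*#*+=-:  .-+=:   :==-:.       :=+=-.:==:. .. 
.:-=+***+-..=##-     :===-...    .---:.-=:   .::
.:---==+=. -#%=      .-++=----:..:----==:.  .:==
-::-----: :**=    .   .-+**+++++*+=--==:....::-=
-:::----:.-++:  .:..   .=*#****##*=--:.....:::::
--::------==-:::--:..   :=+++++++=-:.......:::::
-==------=+=-:-+++=:.   .-=++-::::::......::::::
-==---:-=**+-:-**++=-:::::-==-..........::::::::
--------=**+-:=++*****=-:.  :-:.......::::::::--
--------=++=--++++#%%*=-.     :.. ..::::::-+++++
:.....::--::-=++++#%#*=-       ....:-----=+****+
        .:::::---=+++++-.     .:-----====++++===
..     .---.     .:-===+=-...-=+===--=+++=====--
=++=---==:        .:--==++==+**=..::--=++=------
++++**+=.    .:::--:---==--+**-   .:---==+------
=====--:..:----=++=-:-===::+*=.::::-----=+=----=
--------===--=++++-:-===---==::-=-------========
--------==----===-----=---==--:--::------====---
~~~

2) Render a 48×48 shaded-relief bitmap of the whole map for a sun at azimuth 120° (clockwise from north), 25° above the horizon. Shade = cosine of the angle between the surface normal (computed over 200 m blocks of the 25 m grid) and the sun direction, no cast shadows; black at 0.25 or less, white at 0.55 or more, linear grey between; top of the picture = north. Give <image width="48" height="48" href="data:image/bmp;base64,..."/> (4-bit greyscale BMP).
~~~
<image width="48" height="48" href="data:image/bmp;base64,Qk32BAAAAAAAAHYAAAAoAAAAMAAAADAAAAABAAQAAAAAAIAEAAATCwAAEwsAABAAAAAAAAAAAAAAABEREQAiIiIAMzMzAERERABVVVUAZmZmAHd3dwCIiIgAmZmZAKqqqgC7u7sAzMzMAN3d3QDu7u4A////AJmZmJmZh5vLqYmql1WclWiJqqmZiIiZmZmZmIiIiIq7upmZmFSMpleaqqmYiImZmZmZmZh3d4mZq7qYiGRryFV5qpmYiImZmaqZqrqGVWeIirqYeHZZzIZomZmIiJmZmamYiau5dVVneKqYd4dnrcqIiIiIiZmZmYiHZmirmGZmeJmYd4dVery6mHiIiaqZmXiIdmaKmIh3iJqYd4dDNYqpmXd3iruqmZmZiHeaqHiJiJu6mahTI2iYiHZmeKu7qqqpmIibymaJh4vcvMp1NGiHdmVmZomrqqqpmHeL3IRoh2nNzduGVXmXZlVWZWeZmaqqmHZp7pRHh2irzduHZoqYdlVVVWeIiJqqmYVH37QVh3mqvMl3eKuodlVVVVeIiJqqmYY238QCd3m7qqh3irzKh2VFVVeIiKqpmYY0v+YAR4nMqYd3mr3sqXZUVEaIiKqpmYdDf/swBHrMqHZ3iazduod2VEaIiKqpmZl1Wv+kAVq7l3ZmeJm8uoZ4dTVnd5mZmZmYVr7rUjiph3ZlaIiJqoZYl0RVZpmZmZqpZGrdt0aId3dVZ4dnq6hWmnVVVpmZmZmrhDe8ynV4h3dlZ4dmi8t0i6h3d5mZiImspjSLy5ZoiId2Z4hlWN2Ve8uZq4iIh4m8uVNavKdniZh3eIh1Rs2UaruqvGZmeJvMyoVIvMqHiJiHd4h2Rs1zWJmYmlVVaKvMy6dVi83bmYh3dndlV81yRniYdzREWJq8y7l1R5ve7KmIdmZDSN1yJFeIdSI0VmeaqqqYVFaK3typh3ZCON6DIjV4dhEkVURoh4iIh2VVac3Jh3dRF961MjVndxEkVERWZVZmZ4mHVGvKh3diBL/ZZEVniDJGZURWZVZkNGmqlkaqd4h0Ep3tuHd3iERXdlVnd3iHUzWKunV4Z4h1IlnN7KmIiFVpl3d4mZqql1NIq6h3Voh1QzVoq6u5iFV4iId4iZq6qpZEerqXVYhmVVVEVWvKiGZ3d4d3iJmaq6l1V5q5Znd2Vol2QijLmHdmZ3ZneIiJq7qYh3iph4h2VouoYxWrqZh2ZmZneIiImrqYmpmZmIiHZYu6dBOLu7qXZmZmeIh4mqqIirupmYmYdnq6hSJHq7uoZmZmeHd4mqqYeKu6mZiZhnm6h0ISV6zJZmZmd3ZnmqqXd5vLqZiJmImpmHUxEpvLdmZnd2ZniqqGZorNupiIiZqpmHdlM4m7hmZnd2VniaqFRGnN26mHeJqpmHZndoiZhmZndlVXiaqFMjat3LmHZ4qpmYZniamYdmZ3dkRXiruXQQF73bmYh4mZmpdniaqYd3d3dlRXmruqhhAp3bqZiImYmqhniauoeIiIh2Voqru7y4EFzsqZmZmYmqdmiKqoh3iJmHZ5qZmavdcBnuuqqZmZmpdmeKqYiGZniIiIiImHeuswKdyqqZmaqph3iKqYiYZDRniIeJmHZ76kApyYmZmZmYiJmaqoiZhTI1eHeJmYdozbUEqXiImpiHeJqqqoiZl1MkV3eJmZhmjfoiineJmph3eImg=="/>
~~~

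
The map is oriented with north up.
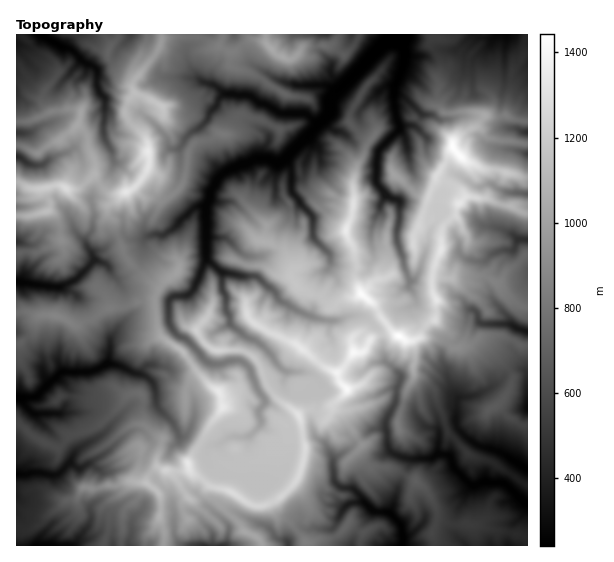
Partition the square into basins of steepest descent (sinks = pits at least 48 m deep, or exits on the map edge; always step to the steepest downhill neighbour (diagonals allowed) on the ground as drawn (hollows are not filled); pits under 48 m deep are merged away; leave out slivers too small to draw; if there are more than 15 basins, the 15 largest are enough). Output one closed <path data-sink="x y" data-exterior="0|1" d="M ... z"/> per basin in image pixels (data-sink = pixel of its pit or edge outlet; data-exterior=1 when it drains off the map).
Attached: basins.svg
<path data-sink="402 35" data-exterior="1" d="M433 34l-74 0-4 10-10 10-14-8-26 0-14 13-13-4-11-11-2-10-14 0 1 5-2 2-19 12-11-6 2-13-60 0-1 9-4 9-24 29-1 7 3 5-6 6-4 16 22 25 2 24-8 17-8 8-10 4-15 12 0 8 7 8 1 11 4 7 4 16 5 8 17 15 14 9-5 10 1 23 4 15 19 14 29 35 13 11 2 13-35 53 1 8 18 16 20 5 24 15 11 1 16-7 18-18 9-29-6-37 7-5 15 3 5-2 19-18 2-5-8-8-2-7 14-17 3-3 9-2 11-14 13-6 4 0 15 10 11-2 6-10 8-8 4-1 1-21-4-8 0-15 4-16 5-9 0-20 2-4 13-12 1-10 7-6 0-4-6-6-11-7-9-3-2-3 17-25 0-10 10-8 12-6 8-11-8-3-30 0-6-6-2-31 3-5 0-10-9-17z"/><path data-sink="17 397" data-exterior="1" d="M154 301l-12 0-19 6-12 0-9 4-9 8-14 6-5 0-19-10-14 0-5 5-3 12-12 11-5 1 0 79 19 15 23 11 12-14 28-9 25-23 4-8 10-2 6 3 1 29 19 15-7 21 1 4 12 6 17-1 2-9 35-53-2-13-13-11-29-35-19-14z"/><path data-sink="526 503" data-exterior="0" d="M391 331l-17 6-11 14-10 2-16 20 2 7 8 8 0 3-14 13 0 3 10 6 10 20 10 12-6 7 12 14 20 1 8 3 17 9 13 12 10 20 0 9-5 12 3 14 40 0-2-21 54 12 1-52-35-23-26-8-19-21-15-44-11-11-9-5 2-20-3-9z"/><path data-sink="402 545" data-exterior="1" d="M333 405l-7 6-5 2-15-3-7 5 6 30-1 15-8 21-18 18-5 2 6 14 9 5 18 22 27-4 5-3 9-10 3 0 13 8-3 7 1 6 73 0-2-14 5-12 0-9-10-20-13-12-17-9-8-3-20-1-12-14 6-7-10-12-10-20z"/><path data-sink="22 283" data-exterior="0" d="M94 174l-16 15-9 1-7-4-17 2 6 16-3 7 8 5 4 8 1 16-24 13-12-2-9 2 1 60 8-2 9 4 21 0 19 10 5 0 14-6 9-8 9-4 12 0 19-6 13-1 5-13-14-9-17-15-5-8-4-16-4-7-1-11-7-8 0-8 13-10-15-4z"/><path data-sink="42 35" data-exterior="1" d="M117 34l-95 0 9 10 8 16 17 15 0 2-12 15-1 5 0-4-14-12-6-12-4-3-3 1 0 54 15 0 20-10 16-2 12 2 2 2-4 12 10 10 1 12 7 13 0 17 6 10 10 7 10 0 12-5 8-9 8-16-2-24-22-25 4-16 6-6-3-5 3-8-8-7-9-4-10-12 0-6 9-12z"/><path data-sink="17 475" data-exterior="1" d="M137 393l-10 2-4 8-25 23-28 9-12 14-23-11-14-13-5-1 1 105 13 1 5-3 31-26 9-2 8-12 15 2 11-4 6 1 15-5 16 2 5-10 9-5-4-7 7-21-19-15-1-29z"/><path data-sink="527 469" data-exterior="1" d="M435 321l-4 0-14 18-8 2 6 12-2 20 9 5 11 11 15 44 19 21 26 8 34 23 1-58-18-9-14-13 7-5 8-13 0-15-29-30-5-3-7 6-17 2-4-4-1-10z"/><path data-sink="507 35" data-exterior="1" d="M527 34l-93 0-3 10 9 17 0 10-3 5 2 31 6 6 30 0 8 4 23-2 13 6 8 0z"/><path data-sink="527 240" data-exterior="1" d="M474 197l-8 0-9 8-1 10-13 12-2 24-5 9-3 17 53 0 11 6 4-3 6-10 21-15 0-42-15-7-16-3-10-5z"/><path data-sink="203 545" data-exterior="1" d="M189 466l-7 5-16-1-3 10-8 8 6 12-1 21 4 8 0 16 97 1-1-6-17-9-3-7-16-16-1-4 5-13-21-6-16-12z"/><path data-sink="527 332" data-exterior="1" d="M486 277l-53 0-1 14 4 8-1 21 13 13 1 10 4 4 17-2 9-8 14-2 8 0 21 11 5 0 1-38-18-9-15-17z"/><path data-sink="37 545" data-exterior="1" d="M127 482l-12 4-6-1-11 4-15-2-8 12-9 2-31 26-5 3-13-1-1 16 87 1 6-17 2-16 5-8-1-5z"/><path data-sink="17 156" data-exterior="1" d="M78 126l-39 27-5 0-17-8-1 36 14 8 32-3 11 4 5-1 13-11 4-5 0-13-7-13-1-12z"/><path data-sink="527 193" data-exterior="1" d="M454 149l-18 27 2 3 9 3 11 7 7 9 22 0 14 7 12 1 10 7 5-1-1-34-28-8-18-1-16-8z"/>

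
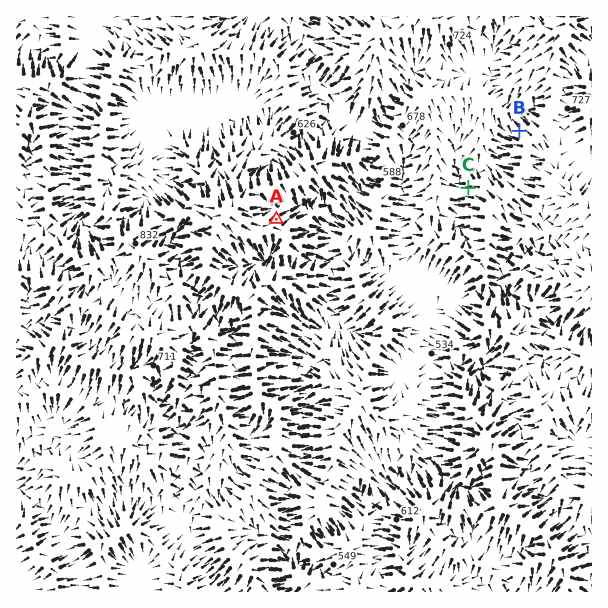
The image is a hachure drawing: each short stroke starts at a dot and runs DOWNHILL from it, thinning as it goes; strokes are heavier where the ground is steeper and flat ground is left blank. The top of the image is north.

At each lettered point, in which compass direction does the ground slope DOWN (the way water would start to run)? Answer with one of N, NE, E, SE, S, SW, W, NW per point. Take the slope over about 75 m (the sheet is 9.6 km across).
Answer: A NE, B NW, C W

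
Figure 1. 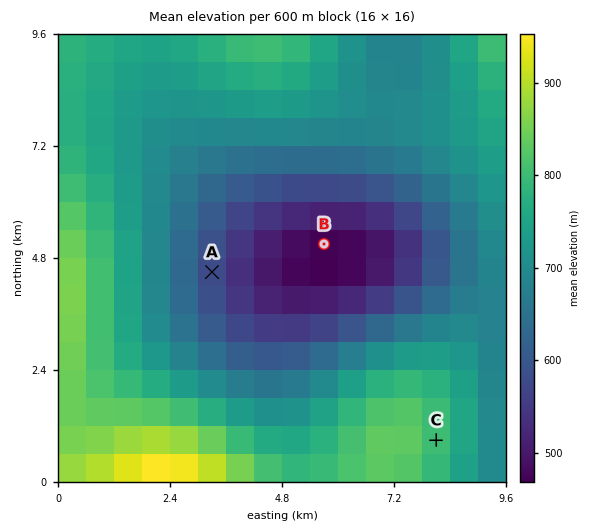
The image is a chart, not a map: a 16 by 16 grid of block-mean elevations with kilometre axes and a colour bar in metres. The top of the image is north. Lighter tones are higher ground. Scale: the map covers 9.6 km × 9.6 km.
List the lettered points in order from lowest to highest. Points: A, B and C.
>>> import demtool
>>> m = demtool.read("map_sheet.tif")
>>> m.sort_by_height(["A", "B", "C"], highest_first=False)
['B', 'A', 'C']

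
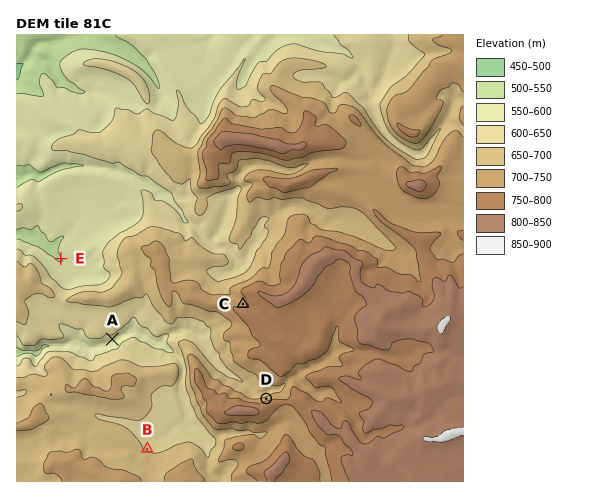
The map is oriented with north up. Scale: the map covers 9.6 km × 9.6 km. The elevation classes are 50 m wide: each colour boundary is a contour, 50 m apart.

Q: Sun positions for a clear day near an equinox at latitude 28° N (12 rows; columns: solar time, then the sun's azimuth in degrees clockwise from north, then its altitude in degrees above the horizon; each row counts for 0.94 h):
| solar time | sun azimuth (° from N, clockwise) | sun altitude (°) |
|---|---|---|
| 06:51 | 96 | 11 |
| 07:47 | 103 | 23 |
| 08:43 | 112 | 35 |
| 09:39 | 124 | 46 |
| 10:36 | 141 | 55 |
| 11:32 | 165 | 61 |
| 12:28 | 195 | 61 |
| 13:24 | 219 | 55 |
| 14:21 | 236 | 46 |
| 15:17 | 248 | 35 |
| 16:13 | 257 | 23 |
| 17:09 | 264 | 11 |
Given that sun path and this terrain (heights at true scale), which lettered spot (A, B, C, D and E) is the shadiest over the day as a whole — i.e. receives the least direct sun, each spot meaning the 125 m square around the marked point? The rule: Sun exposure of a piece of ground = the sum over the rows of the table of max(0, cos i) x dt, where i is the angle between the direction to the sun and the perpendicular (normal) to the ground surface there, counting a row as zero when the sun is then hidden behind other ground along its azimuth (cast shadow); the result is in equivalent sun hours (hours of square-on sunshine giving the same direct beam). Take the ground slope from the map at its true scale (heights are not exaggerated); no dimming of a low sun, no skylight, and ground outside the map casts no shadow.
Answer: D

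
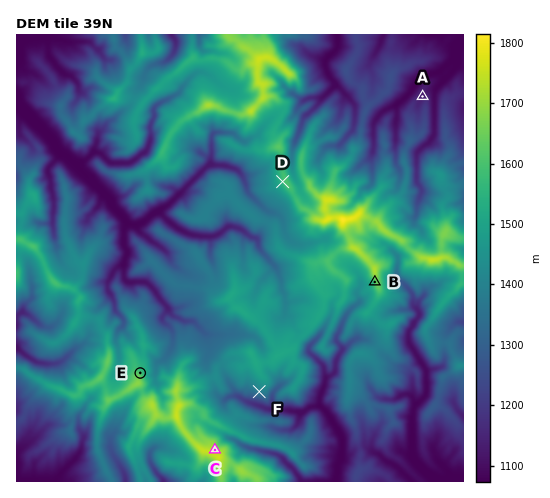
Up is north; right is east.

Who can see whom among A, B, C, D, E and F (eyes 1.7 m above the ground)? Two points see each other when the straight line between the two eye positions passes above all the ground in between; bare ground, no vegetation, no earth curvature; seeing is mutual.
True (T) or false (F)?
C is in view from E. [F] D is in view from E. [T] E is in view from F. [F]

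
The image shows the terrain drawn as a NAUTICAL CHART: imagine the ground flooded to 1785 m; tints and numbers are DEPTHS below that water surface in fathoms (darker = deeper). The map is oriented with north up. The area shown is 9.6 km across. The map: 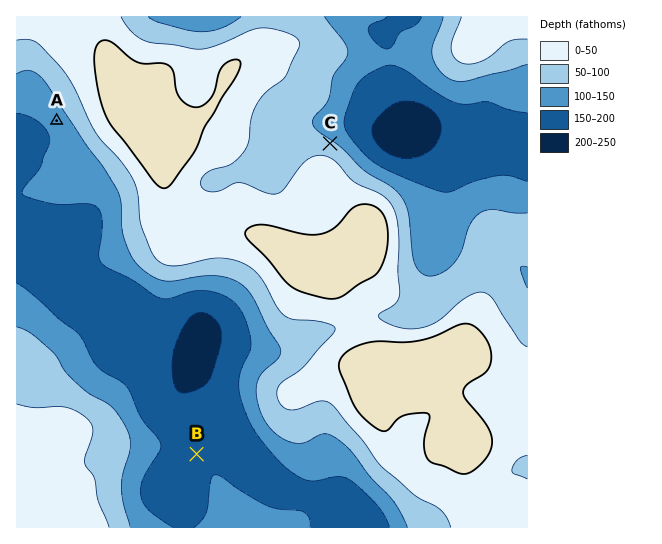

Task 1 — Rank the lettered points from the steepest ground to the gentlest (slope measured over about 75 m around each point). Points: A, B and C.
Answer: C A B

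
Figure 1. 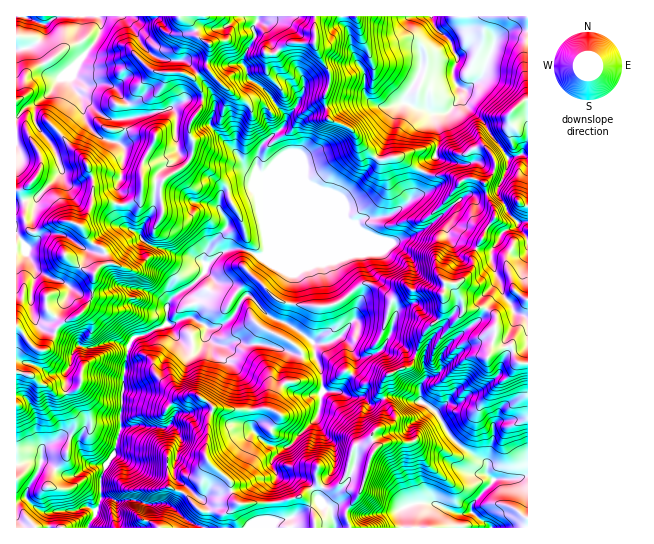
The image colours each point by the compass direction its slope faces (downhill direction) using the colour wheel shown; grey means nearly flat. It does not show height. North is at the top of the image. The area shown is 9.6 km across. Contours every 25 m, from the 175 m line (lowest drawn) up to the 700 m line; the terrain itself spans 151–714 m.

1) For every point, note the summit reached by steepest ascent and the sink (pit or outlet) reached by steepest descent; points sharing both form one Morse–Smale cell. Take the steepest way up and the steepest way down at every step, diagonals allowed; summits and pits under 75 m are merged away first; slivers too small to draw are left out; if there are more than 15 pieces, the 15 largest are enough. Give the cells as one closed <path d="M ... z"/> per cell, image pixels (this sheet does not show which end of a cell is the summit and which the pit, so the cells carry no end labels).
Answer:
<path d="M425 172l-6 7-6 18-18 15-8 4-25 3-9 8-67 26-19 0 1-10-5-26 0-14-3-8-7-8-30 5-3 5-1 10 8 14 0 6-18 19-5 9-1 6 2 4 0 6-8 10-28 20-2 5 0 17 4 3 5 11 6 3 19-3 5-5 1 5 6 6 6 2 19-4 5 3 19 0 21 5 4 4 0 4-7 13 0 8 7 10 11 7 23 0 2-4 18 1 12 5 8-1 12 8 11-6-3-5 0-8 4-8 17-9 9-2 13-33 16-15 3-5 0-19 2-11 2 0 9 3 9 23 20-1 11 7-1 23-4 13 20-6 5 14 3 4 8 0 1-141-10 1-10-10-3-9-11 7-7-14-2-14-6-3-13-1-7 2-9-6-15 1z"/><path d="M167 324l-21 11-12 2-6 9-5 33 1 10-3 6 0 34-6 24-14 22 0 23-6 13 0 6-7 10 261 1-4-13 2-5 14-20 10-33 5-8-4-15 6-6 9-1 8-6 0-7-10-15-3 0-12 5-9-8-8 1-12-5-18-1-2 4-23 0-11-7-7-10 0-8 7-13 0-4-4-4-21-5-19 0-5-3-19 4-6-2-6-6-1-5-5 5-19 3-6-3-5-11z"/><path d="M189 161l-28 22-18-2-2 14-7 6-7 3-24-3-9 2-13 22-11-4-16 0-17 11-6 0-4-5-3-9 1-15-2-13-7 1 0 204 9 2 11 18 0 18 6 16 3-4 17-8 7 0 9 6 7-14-1-11-13-11-6-16 0-18 6-8 1-11 4-7 5-2 10 3 20-7 18 4 5-8 12-2 11-7 6-1 4-4 0-17 2-5 28-20 8-10 0-6-2-4 1-6 5-9 18-19 0-6-8-14 2-13-2-11z"/><path d="M447 283l-2 0-2 11 1 8-4 16-16 15-13 33-9 2-17 9-4 8 0 8 4 6 4-3 6 0 16 5 10 0 9 6 9 8 10 20 11 11 27 17 0 11 6 7-20 21-4 11-14 0-18-9-19-1-17 6 2 18 124 1 1-165-9 0-3-4-5-14-20 6 4-13 1-23-11-7-20 1-9-23z"/><path d="M182 16l-127 0-11 9 0 9-10 11-18 5 0 67 9-9 10-4 14-9 7-12 15-14-2 8 2 8 10 14 2 14 4 10 11 13 7 4 13 3 7-14-2-10 26-4 22-7 5 6 1 37 12 10 4-11 0-9-4-7 0-8 11-16 3-8-2-12-8-13 10-8 5 0-1-8 2-7 0-11-12-6-5-14z"/><path d="M314 16l-56 0-5 11 2 11-12 23 6 18 16 10 20 26-1 11-24 21-4 19 1 11 6 12 0 26 6 32 33-32 40-16 21-22 13-19-16-15-10-15-22-10-4-20 5-13 0-14-14-25z"/><path d="M71 69l-15 14-7 12-14 9-10 4-9 10 0 72 8-1 0 29 3 9 4 5 6 0 17-11 16 0 11 4 13-22 9-2 24 3 7-3 7-6 2-14 18 2 27-21-11-11-1-37-5-6-22 7-26 4 2 10-7 14-13-3-7-4-11-13-4-10-2-14-10-14-2-8z"/><path d="M527 16l-94 0 3 13 12 9 9 19-4 17-7 5-16 0-11-4-14 23 1 6 25 9 8 1-3 3 0 9 3 5-3 24-9 8-4 8 12 5 15-1 9 6 7-2 9 0 10 4 2 14 7 14 10-6-7-11 0-5 8-15 3-16 11-3 9 0z"/><path d="M431 16l-116 1 0 29 14 25 0 14-5 13 4 20 22 10 10 15 15 14 10-15 12-33 8-7 0-4 11-20 5-3 9 4 16 0 7-5 4-17-9-19-12-9z"/><path d="M395 396l-10 2 0 4 10 12 0 7-8 6-9 1-6 6 4 15-5 8-10 33-16 24 5 14 52 0-1-19 17-6 19 1 18 9 14 0 4-11 20-21-6-7 0-11-26-16-12-12-10-20-9-8-9-6-10 0z"/><path d="M257 16l-74 1 9 6 5 14 12 6 0 11-2 7 1 8-5 0-10 8 8 13 2 12-3 8-11 16 0 8 4 7 0 9-4 12 28 19 5 12 4-2 27-4 7 8 2 8 1-14-7-18 3-20 4-8 21-17 1-11-16-22-20-14-2-10-4-4 2-12 10-15-2-11 4-6z"/><path d="M69 437l-7 0-17 8-4 5 0 11-10-1-15 5 1 63 70 0 8-11 0-6 6-13-1-17 5-15-11-1-5-2-8-9-2-11z"/><path d="M115 341l-24 7-10-3-4 2-5 7-1 11-6 8 0 18 3 11 3 5 14 14 0 8-6 13 1 8 4 8 10 7 13 0 8-12 6-24 0-34 3-6-1-10 5-33z"/><path d="M401 157l-11 0-7 3-8-1-12 18-21 22-44 18-30 30-1 6 24-1 62-25 9-8 25-3 16-9 10-10 10-26z"/><path d="M405 103l-8 6-12 33-9 16 7 2 7-3 11 0 12 10 10 4 4-8 9-8 3-12-3-26 3-3-24-6z"/>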